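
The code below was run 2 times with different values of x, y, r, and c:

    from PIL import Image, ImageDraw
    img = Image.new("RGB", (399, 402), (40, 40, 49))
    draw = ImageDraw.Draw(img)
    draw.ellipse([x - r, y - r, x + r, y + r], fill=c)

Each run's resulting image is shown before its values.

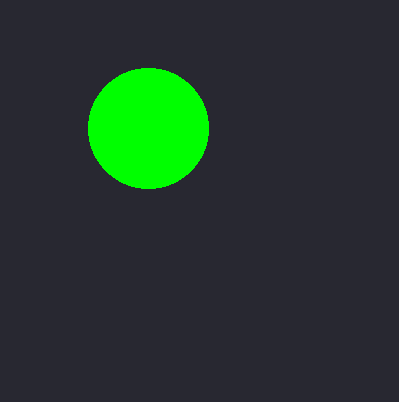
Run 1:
x = 148, y = 128, r = 60, c = 'lime'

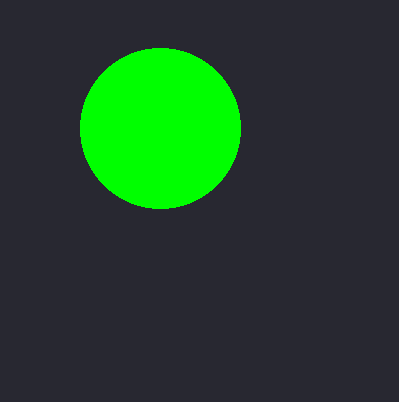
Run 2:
x = 160; y = 128; r = 80; c = 'lime'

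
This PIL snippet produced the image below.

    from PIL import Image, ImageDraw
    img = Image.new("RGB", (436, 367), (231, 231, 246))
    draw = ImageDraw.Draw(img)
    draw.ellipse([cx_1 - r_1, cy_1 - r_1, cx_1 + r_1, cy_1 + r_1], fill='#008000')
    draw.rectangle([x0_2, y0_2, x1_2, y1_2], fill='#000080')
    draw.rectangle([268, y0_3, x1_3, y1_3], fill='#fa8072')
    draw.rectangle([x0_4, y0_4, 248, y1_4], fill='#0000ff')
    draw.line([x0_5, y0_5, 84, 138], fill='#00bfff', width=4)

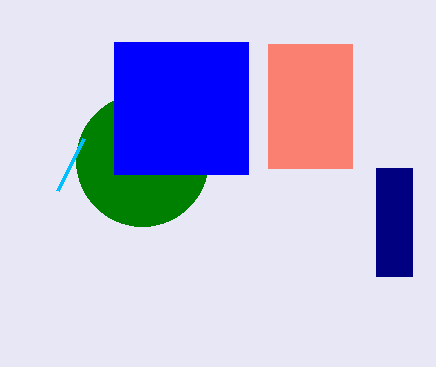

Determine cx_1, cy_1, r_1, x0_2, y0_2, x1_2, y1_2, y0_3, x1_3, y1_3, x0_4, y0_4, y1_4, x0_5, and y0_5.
cx_1 = 142; cy_1 = 160; r_1 = 66; x0_2 = 376; y0_2 = 168; x1_2 = 412; y1_2 = 276; y0_3 = 44; x1_3 = 352; y1_3 = 168; x0_4 = 114; y0_4 = 42; y1_4 = 174; x0_5 = 58; y0_5 = 190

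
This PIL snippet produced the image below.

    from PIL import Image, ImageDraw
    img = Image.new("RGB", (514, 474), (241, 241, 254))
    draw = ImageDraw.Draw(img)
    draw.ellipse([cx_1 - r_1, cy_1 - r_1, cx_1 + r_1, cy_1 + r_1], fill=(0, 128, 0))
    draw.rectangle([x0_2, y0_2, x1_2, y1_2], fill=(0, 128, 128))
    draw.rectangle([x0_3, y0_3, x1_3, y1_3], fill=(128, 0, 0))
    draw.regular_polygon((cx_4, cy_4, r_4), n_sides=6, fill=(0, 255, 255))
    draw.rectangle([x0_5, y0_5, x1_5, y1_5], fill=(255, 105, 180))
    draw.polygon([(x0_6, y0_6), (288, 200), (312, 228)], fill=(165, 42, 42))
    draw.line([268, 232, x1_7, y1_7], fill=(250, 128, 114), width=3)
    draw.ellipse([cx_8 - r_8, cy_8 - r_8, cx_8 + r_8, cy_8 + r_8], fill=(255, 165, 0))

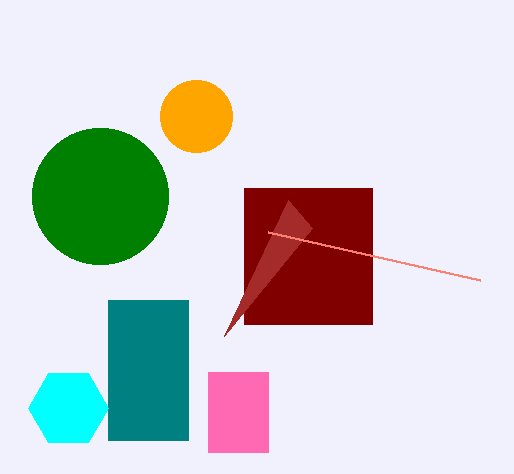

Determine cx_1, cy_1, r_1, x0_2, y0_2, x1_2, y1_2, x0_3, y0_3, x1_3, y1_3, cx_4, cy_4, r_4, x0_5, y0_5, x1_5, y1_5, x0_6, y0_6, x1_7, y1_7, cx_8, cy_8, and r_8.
cx_1 = 100
cy_1 = 196
r_1 = 68
x0_2 = 108
y0_2 = 300
x1_2 = 188
y1_2 = 440
x0_3 = 244
y0_3 = 188
x1_3 = 372
y1_3 = 324
cx_4 = 68
cy_4 = 408
r_4 = 40
x0_5 = 208
y0_5 = 372
x1_5 = 268
y1_5 = 452
x0_6 = 224
y0_6 = 336
x1_7 = 480
y1_7 = 280
cx_8 = 196
cy_8 = 116
r_8 = 36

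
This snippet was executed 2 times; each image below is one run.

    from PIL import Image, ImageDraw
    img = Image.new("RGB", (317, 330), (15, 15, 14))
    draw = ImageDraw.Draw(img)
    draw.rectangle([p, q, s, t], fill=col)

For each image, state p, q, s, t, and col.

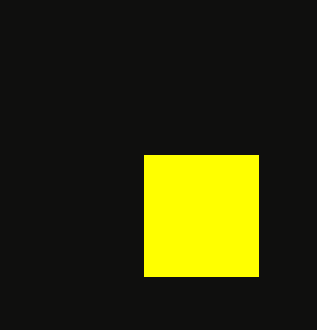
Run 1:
p = 144
q = 155
s = 258
t = 276
col = 'yellow'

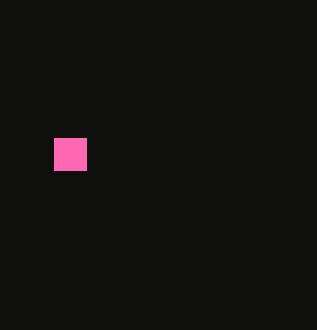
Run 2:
p = 54
q = 138
s = 86
t = 170
col = 'hotpink'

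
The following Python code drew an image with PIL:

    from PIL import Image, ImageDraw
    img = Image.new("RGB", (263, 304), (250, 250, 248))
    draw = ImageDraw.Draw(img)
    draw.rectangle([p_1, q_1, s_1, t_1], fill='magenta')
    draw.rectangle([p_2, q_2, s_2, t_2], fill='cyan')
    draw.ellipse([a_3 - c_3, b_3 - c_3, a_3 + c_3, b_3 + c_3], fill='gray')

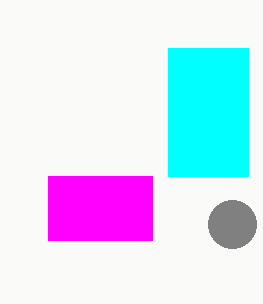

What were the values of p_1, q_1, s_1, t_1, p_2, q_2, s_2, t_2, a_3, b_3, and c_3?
p_1 = 48
q_1 = 176
s_1 = 152
t_1 = 240
p_2 = 168
q_2 = 48
s_2 = 248
t_2 = 176
a_3 = 232
b_3 = 224
c_3 = 24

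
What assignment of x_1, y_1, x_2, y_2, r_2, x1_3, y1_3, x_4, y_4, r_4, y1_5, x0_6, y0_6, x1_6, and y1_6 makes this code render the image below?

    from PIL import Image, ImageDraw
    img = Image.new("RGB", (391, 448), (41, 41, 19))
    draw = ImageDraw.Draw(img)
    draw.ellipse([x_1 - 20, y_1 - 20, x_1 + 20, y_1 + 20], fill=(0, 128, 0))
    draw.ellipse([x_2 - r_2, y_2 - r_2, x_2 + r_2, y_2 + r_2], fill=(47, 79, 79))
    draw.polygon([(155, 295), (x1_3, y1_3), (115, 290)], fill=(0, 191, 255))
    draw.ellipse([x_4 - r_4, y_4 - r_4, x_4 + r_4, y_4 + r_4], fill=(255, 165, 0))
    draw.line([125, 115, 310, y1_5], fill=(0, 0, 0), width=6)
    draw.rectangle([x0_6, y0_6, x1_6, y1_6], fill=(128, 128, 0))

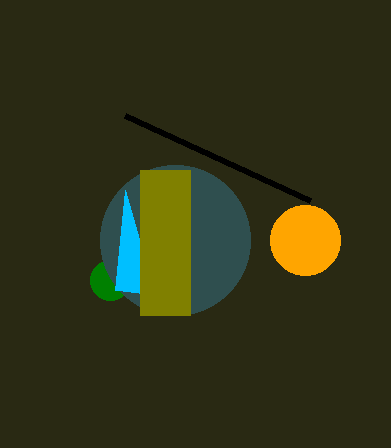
x_1 = 110, y_1 = 280, x_2 = 175, y_2 = 240, r_2 = 75, x1_3 = 125, y1_3 = 190, x_4 = 305, y_4 = 240, r_4 = 35, y1_5 = 200, x0_6 = 140, y0_6 = 170, x1_6 = 190, y1_6 = 315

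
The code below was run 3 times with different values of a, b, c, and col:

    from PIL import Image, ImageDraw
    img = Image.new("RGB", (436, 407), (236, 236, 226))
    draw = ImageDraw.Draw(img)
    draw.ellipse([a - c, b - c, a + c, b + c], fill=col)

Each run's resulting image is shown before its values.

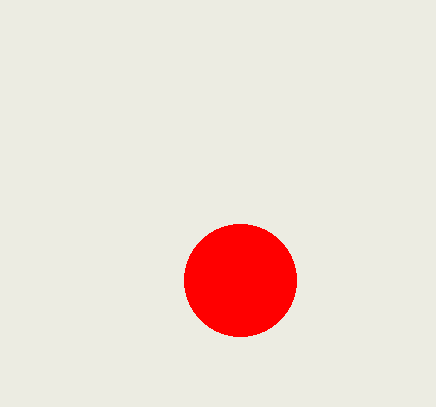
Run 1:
a = 240
b = 280
c = 56
col = 'red'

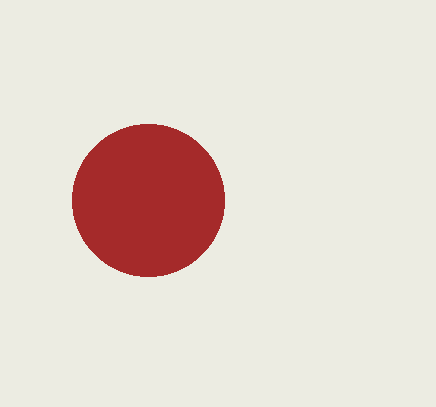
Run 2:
a = 148, b = 200, c = 76, col = 'brown'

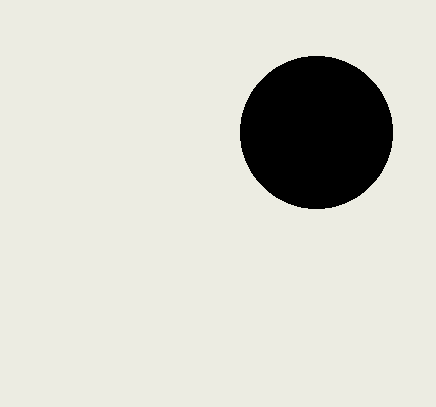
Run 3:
a = 316, b = 132, c = 76, col = 'black'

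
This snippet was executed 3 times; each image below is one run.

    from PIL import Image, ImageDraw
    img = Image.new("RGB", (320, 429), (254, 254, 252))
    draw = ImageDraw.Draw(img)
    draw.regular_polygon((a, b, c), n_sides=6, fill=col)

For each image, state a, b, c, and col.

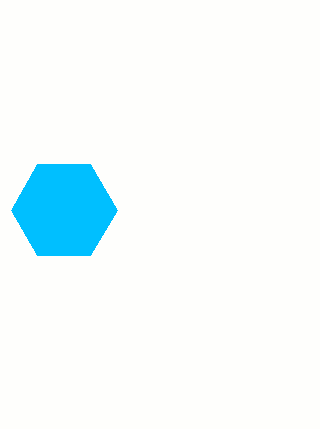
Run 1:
a = 64; b = 210; c = 53; col = 'deepskyblue'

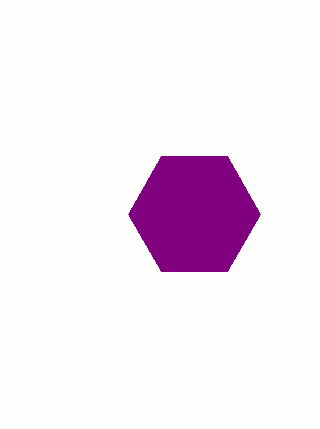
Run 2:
a = 194, b = 214, c = 66, col = 'purple'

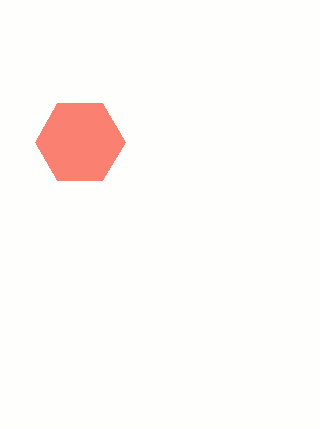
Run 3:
a = 80
b = 142
c = 45
col = 'salmon'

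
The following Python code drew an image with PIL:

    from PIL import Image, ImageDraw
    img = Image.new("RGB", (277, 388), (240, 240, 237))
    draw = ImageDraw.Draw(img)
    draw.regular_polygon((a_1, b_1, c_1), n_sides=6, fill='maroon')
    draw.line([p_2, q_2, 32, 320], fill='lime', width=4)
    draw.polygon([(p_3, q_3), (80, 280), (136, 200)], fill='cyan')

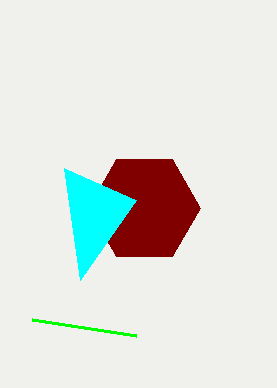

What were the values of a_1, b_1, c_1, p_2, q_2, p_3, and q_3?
a_1 = 144; b_1 = 208; c_1 = 56; p_2 = 136; q_2 = 336; p_3 = 64; q_3 = 168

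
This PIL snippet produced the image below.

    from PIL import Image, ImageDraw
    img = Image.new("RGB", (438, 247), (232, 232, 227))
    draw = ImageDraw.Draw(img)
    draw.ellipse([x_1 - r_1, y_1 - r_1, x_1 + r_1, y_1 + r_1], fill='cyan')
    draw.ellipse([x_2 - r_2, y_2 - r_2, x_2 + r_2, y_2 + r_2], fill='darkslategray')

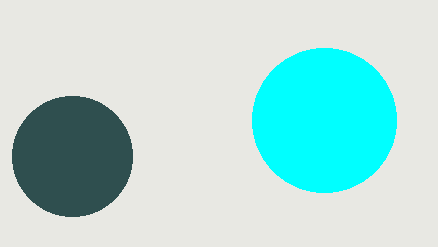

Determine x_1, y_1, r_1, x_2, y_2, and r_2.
x_1 = 324; y_1 = 120; r_1 = 72; x_2 = 72; y_2 = 156; r_2 = 60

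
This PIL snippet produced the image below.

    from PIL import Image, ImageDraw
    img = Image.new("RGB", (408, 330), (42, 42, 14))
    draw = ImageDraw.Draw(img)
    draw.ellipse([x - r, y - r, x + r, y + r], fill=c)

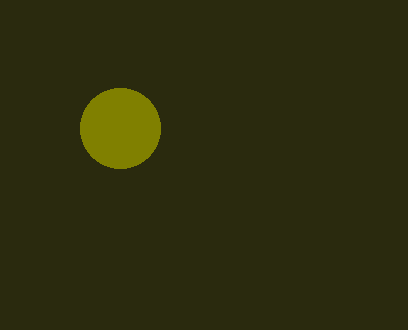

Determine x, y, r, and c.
x = 120; y = 128; r = 40; c = 'olive'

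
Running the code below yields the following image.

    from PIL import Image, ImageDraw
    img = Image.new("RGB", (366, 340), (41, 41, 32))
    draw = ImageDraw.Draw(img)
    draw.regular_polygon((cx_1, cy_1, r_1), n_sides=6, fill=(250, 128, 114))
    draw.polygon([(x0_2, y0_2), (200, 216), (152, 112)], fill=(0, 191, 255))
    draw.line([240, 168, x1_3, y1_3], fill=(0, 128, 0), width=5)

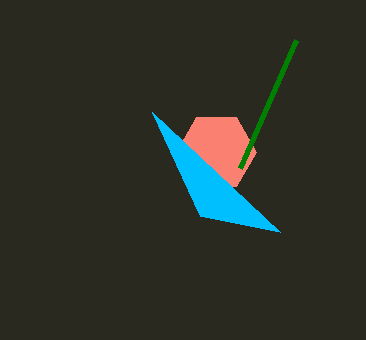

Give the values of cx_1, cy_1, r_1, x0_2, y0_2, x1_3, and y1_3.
cx_1 = 216; cy_1 = 152; r_1 = 40; x0_2 = 280; y0_2 = 232; x1_3 = 296; y1_3 = 40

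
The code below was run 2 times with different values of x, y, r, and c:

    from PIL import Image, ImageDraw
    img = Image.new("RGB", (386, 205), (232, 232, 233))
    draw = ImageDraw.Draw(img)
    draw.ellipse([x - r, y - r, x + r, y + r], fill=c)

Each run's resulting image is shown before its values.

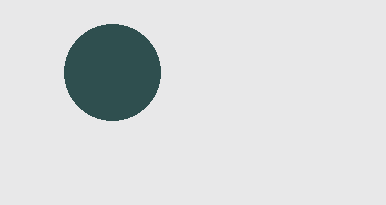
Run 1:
x = 112
y = 72
r = 48
c = 'darkslategray'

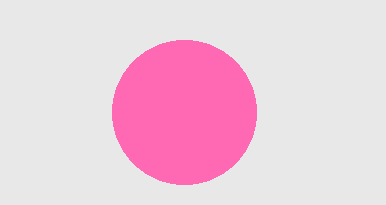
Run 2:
x = 184, y = 112, r = 72, c = 'hotpink'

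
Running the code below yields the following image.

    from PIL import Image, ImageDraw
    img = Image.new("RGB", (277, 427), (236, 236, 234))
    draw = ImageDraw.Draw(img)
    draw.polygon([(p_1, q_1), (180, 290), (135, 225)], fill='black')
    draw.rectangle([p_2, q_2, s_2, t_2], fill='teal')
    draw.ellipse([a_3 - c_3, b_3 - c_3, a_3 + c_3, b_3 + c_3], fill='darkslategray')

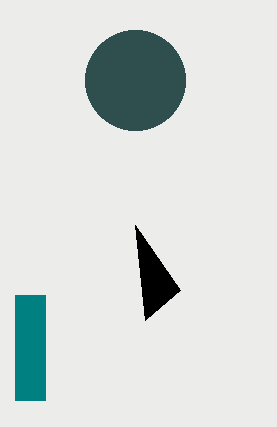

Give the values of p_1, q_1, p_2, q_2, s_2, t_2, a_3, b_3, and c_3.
p_1 = 145; q_1 = 320; p_2 = 15; q_2 = 295; s_2 = 45; t_2 = 400; a_3 = 135; b_3 = 80; c_3 = 50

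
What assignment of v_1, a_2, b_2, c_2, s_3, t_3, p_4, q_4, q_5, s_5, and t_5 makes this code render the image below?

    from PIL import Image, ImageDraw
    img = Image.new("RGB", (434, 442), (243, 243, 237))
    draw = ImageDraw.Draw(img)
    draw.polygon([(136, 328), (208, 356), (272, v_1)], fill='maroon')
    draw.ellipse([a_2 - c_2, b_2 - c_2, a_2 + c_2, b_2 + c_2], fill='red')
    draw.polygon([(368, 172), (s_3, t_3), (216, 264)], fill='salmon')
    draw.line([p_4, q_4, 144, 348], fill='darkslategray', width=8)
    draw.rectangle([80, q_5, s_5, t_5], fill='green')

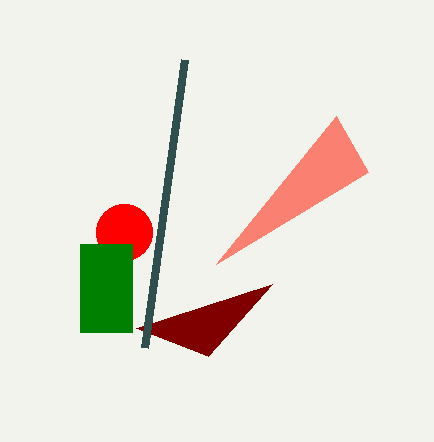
v_1 = 284
a_2 = 124
b_2 = 232
c_2 = 28
s_3 = 336
t_3 = 116
p_4 = 184
q_4 = 60
q_5 = 244
s_5 = 132
t_5 = 332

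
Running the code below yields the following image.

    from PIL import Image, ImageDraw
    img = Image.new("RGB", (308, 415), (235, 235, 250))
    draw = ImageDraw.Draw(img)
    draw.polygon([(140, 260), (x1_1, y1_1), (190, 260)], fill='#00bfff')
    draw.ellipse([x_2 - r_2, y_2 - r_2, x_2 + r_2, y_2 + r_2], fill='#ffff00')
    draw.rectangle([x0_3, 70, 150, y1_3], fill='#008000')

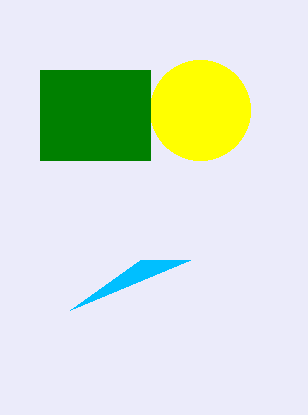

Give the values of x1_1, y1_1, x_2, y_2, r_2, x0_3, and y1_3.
x1_1 = 70
y1_1 = 310
x_2 = 200
y_2 = 110
r_2 = 50
x0_3 = 40
y1_3 = 160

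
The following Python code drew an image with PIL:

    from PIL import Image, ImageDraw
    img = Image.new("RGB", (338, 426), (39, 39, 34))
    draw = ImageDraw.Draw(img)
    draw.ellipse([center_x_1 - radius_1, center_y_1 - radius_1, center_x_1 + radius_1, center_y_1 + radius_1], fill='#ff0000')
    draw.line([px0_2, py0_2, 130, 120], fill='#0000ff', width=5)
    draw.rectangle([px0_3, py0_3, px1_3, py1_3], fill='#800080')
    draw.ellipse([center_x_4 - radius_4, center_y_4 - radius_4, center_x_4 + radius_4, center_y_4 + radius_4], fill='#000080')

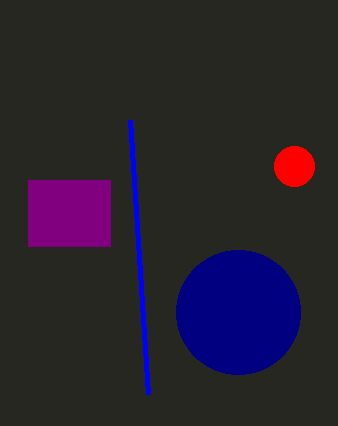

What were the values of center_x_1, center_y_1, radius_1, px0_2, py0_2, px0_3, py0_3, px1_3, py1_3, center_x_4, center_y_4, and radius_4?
center_x_1 = 294; center_y_1 = 166; radius_1 = 20; px0_2 = 148; py0_2 = 394; px0_3 = 28; py0_3 = 180; px1_3 = 110; py1_3 = 246; center_x_4 = 238; center_y_4 = 312; radius_4 = 62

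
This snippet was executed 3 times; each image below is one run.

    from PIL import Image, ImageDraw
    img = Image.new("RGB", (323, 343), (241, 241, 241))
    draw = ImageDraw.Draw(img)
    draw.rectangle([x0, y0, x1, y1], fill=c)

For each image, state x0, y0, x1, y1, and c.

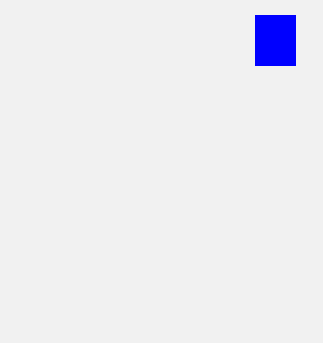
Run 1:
x0 = 255; y0 = 15; x1 = 295; y1 = 65; c = 'blue'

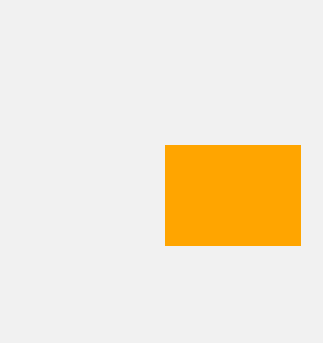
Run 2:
x0 = 165, y0 = 145, x1 = 300, y1 = 245, c = 'orange'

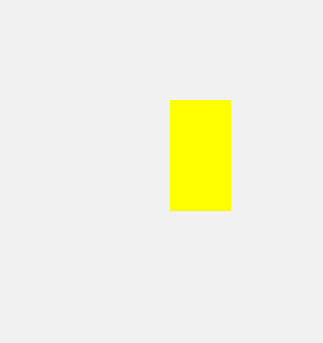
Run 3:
x0 = 170
y0 = 100
x1 = 230
y1 = 210
c = 'yellow'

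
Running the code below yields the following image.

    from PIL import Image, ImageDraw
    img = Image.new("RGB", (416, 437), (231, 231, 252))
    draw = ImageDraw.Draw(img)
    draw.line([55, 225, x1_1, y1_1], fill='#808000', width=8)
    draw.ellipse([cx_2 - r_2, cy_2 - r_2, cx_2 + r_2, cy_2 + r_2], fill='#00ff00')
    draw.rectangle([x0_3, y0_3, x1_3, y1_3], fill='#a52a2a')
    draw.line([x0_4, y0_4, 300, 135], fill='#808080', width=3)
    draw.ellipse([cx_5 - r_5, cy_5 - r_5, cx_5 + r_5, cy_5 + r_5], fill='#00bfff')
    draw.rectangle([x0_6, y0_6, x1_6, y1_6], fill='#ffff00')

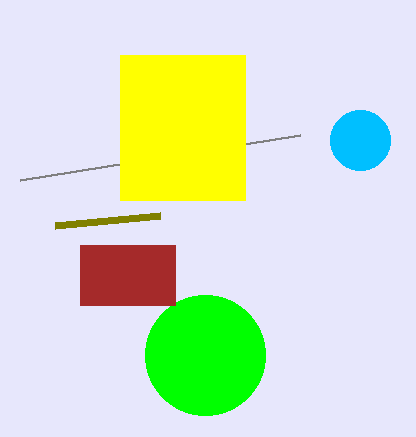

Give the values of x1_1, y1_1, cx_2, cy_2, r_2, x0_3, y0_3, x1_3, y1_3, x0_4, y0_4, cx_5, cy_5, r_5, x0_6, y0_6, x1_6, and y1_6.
x1_1 = 160; y1_1 = 215; cx_2 = 205; cy_2 = 355; r_2 = 60; x0_3 = 80; y0_3 = 245; x1_3 = 175; y1_3 = 305; x0_4 = 20; y0_4 = 180; cx_5 = 360; cy_5 = 140; r_5 = 30; x0_6 = 120; y0_6 = 55; x1_6 = 245; y1_6 = 200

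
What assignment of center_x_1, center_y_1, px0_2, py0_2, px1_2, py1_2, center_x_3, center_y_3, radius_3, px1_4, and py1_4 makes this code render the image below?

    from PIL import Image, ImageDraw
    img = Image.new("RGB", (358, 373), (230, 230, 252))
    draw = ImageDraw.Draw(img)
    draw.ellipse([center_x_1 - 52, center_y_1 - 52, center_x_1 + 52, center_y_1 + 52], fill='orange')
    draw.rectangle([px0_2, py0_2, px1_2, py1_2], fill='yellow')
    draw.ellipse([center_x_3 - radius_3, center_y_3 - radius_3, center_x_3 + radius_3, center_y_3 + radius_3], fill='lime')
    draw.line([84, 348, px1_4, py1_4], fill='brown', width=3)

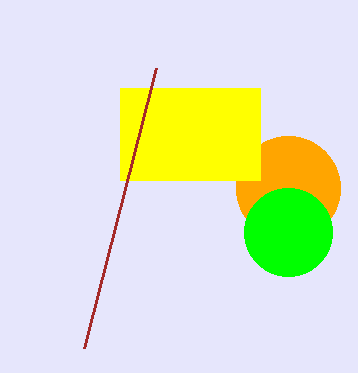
center_x_1 = 288
center_y_1 = 188
px0_2 = 120
py0_2 = 88
px1_2 = 260
py1_2 = 180
center_x_3 = 288
center_y_3 = 232
radius_3 = 44
px1_4 = 156
py1_4 = 68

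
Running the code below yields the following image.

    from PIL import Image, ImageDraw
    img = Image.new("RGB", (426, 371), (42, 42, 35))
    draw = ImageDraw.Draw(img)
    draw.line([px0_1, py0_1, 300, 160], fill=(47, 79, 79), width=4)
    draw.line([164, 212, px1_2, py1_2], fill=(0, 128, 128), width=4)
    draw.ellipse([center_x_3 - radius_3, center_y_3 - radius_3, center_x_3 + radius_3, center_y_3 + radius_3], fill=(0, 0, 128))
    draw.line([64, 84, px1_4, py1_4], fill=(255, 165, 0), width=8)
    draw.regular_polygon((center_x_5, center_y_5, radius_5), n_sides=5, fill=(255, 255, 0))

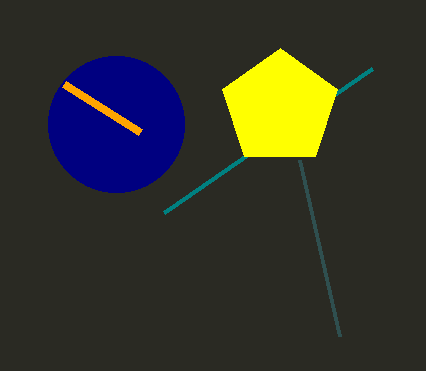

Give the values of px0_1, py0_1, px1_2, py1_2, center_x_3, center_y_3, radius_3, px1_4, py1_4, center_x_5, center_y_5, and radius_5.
px0_1 = 340, py0_1 = 336, px1_2 = 372, py1_2 = 68, center_x_3 = 116, center_y_3 = 124, radius_3 = 68, px1_4 = 140, py1_4 = 132, center_x_5 = 280, center_y_5 = 108, radius_5 = 60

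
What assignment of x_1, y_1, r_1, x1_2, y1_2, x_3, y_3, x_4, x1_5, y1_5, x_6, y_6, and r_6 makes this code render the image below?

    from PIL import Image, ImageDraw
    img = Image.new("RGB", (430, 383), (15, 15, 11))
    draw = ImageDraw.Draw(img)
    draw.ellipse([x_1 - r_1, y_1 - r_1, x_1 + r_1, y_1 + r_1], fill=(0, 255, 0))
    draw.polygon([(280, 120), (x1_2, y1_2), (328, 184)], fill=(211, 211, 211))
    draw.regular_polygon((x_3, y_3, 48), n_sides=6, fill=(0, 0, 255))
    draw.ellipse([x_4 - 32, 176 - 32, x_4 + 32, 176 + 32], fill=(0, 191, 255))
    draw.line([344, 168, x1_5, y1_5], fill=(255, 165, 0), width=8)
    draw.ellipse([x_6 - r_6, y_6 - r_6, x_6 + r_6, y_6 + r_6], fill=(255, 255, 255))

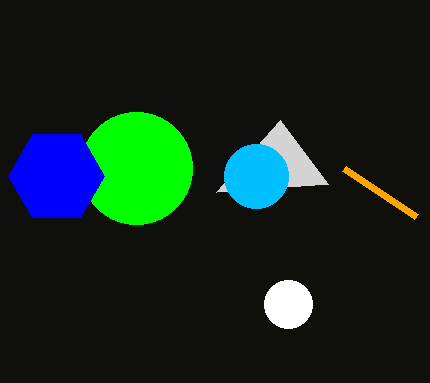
x_1 = 136
y_1 = 168
r_1 = 56
x1_2 = 216
y1_2 = 192
x_3 = 56
y_3 = 176
x_4 = 256
x1_5 = 416
y1_5 = 216
x_6 = 288
y_6 = 304
r_6 = 24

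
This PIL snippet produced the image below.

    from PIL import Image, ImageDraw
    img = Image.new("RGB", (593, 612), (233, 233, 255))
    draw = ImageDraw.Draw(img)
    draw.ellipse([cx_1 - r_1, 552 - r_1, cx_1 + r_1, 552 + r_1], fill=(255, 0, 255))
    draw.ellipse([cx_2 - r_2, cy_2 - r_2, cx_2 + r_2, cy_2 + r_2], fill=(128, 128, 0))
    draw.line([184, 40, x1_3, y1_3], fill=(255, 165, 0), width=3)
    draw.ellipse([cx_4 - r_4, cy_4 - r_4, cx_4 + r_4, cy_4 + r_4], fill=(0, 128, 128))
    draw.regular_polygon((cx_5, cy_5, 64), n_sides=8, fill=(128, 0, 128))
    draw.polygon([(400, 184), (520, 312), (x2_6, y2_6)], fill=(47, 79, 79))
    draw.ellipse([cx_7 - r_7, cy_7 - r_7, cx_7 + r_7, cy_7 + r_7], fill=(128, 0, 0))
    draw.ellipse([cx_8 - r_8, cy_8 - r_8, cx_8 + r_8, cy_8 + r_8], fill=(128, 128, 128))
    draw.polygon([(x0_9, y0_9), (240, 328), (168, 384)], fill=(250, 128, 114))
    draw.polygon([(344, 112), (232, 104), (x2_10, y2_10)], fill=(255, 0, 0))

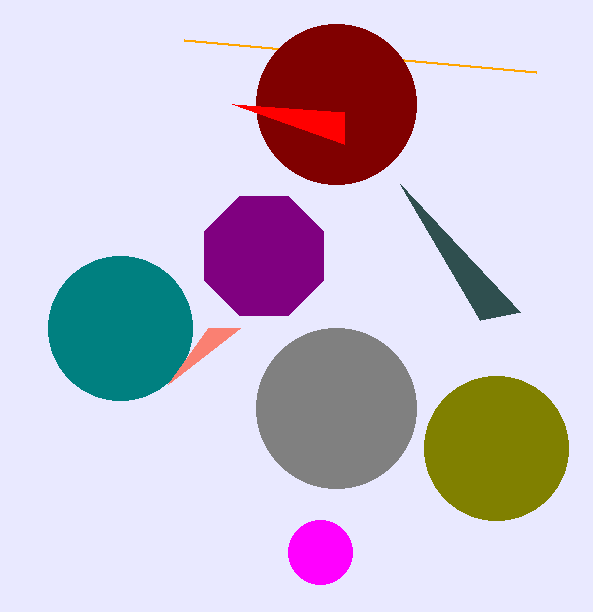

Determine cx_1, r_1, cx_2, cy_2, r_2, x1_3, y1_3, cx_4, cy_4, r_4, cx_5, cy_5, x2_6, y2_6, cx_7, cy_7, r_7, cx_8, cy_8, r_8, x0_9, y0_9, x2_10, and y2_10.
cx_1 = 320
r_1 = 32
cx_2 = 496
cy_2 = 448
r_2 = 72
x1_3 = 536
y1_3 = 72
cx_4 = 120
cy_4 = 328
r_4 = 72
cx_5 = 264
cy_5 = 256
x2_6 = 480
y2_6 = 320
cx_7 = 336
cy_7 = 104
r_7 = 80
cx_8 = 336
cy_8 = 408
r_8 = 80
x0_9 = 208
y0_9 = 328
x2_10 = 344
y2_10 = 144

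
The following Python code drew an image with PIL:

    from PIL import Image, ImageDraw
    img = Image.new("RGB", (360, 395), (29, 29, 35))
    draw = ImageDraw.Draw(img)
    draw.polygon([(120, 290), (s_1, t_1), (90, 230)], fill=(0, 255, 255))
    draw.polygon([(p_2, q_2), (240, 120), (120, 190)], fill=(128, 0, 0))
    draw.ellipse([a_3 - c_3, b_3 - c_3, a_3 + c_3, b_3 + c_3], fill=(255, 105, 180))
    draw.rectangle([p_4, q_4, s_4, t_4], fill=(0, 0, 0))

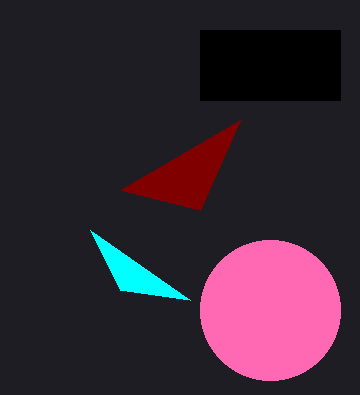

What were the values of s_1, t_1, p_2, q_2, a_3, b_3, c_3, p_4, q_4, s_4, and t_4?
s_1 = 190, t_1 = 300, p_2 = 200, q_2 = 210, a_3 = 270, b_3 = 310, c_3 = 70, p_4 = 200, q_4 = 30, s_4 = 340, t_4 = 100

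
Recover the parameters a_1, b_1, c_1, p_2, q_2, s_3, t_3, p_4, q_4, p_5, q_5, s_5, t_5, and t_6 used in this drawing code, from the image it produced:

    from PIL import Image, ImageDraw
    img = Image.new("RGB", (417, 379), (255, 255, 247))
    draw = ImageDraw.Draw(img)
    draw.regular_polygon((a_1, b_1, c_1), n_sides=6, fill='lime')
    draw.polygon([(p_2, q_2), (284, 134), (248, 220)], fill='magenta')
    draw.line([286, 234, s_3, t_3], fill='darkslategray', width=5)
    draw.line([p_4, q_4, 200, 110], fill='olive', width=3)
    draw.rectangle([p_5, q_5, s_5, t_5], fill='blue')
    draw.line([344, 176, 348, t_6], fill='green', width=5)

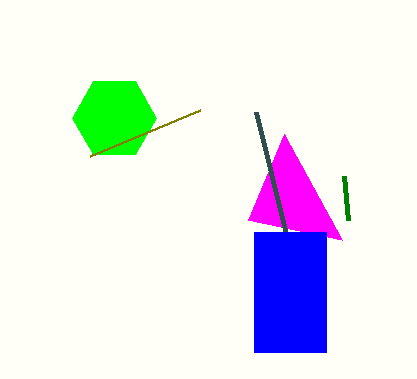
a_1 = 114; b_1 = 118; c_1 = 42; p_2 = 342; q_2 = 240; s_3 = 256; t_3 = 112; p_4 = 90; q_4 = 156; p_5 = 254; q_5 = 232; s_5 = 326; t_5 = 352; t_6 = 220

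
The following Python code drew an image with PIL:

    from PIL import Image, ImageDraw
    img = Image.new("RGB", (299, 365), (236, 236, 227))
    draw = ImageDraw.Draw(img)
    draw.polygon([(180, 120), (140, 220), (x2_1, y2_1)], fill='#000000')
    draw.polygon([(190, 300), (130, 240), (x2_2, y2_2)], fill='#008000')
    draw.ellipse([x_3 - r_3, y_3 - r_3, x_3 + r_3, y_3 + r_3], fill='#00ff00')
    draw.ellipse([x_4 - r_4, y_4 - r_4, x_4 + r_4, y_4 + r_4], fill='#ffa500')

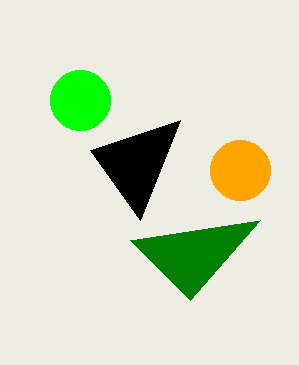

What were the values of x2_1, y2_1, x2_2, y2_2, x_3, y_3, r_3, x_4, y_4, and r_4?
x2_1 = 90; y2_1 = 150; x2_2 = 260; y2_2 = 220; x_3 = 80; y_3 = 100; r_3 = 30; x_4 = 240; y_4 = 170; r_4 = 30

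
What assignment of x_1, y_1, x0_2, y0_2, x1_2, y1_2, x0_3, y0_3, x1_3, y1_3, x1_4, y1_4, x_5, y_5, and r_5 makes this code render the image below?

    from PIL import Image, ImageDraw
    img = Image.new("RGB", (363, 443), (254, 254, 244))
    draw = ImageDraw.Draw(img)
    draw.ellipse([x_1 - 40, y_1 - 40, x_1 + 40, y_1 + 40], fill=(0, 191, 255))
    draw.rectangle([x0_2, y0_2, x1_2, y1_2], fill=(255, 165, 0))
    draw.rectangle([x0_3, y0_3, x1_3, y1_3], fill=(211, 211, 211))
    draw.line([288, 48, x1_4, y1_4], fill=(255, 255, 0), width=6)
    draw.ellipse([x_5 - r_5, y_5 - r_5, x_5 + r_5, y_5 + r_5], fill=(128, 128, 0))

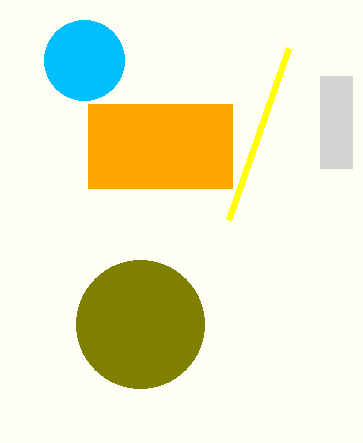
x_1 = 84; y_1 = 60; x0_2 = 88; y0_2 = 104; x1_2 = 232; y1_2 = 188; x0_3 = 320; y0_3 = 76; x1_3 = 352; y1_3 = 168; x1_4 = 228; y1_4 = 220; x_5 = 140; y_5 = 324; r_5 = 64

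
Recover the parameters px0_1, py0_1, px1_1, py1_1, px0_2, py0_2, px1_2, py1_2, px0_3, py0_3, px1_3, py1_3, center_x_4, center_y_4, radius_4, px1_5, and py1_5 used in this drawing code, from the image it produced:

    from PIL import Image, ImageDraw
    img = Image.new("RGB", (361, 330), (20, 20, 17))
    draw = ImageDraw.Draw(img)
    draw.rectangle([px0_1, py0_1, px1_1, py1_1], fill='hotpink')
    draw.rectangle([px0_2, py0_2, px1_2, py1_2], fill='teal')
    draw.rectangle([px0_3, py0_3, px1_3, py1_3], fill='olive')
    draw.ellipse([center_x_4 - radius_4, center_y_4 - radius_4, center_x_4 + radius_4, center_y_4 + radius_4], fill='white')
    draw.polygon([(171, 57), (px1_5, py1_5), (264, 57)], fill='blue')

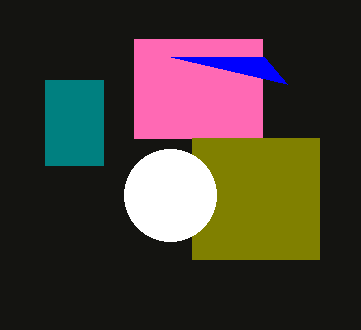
px0_1 = 134; py0_1 = 39; px1_1 = 262; py1_1 = 138; px0_2 = 45; py0_2 = 80; px1_2 = 103; py1_2 = 165; px0_3 = 192; py0_3 = 138; px1_3 = 319; py1_3 = 259; center_x_4 = 170; center_y_4 = 195; radius_4 = 46; px1_5 = 287; py1_5 = 84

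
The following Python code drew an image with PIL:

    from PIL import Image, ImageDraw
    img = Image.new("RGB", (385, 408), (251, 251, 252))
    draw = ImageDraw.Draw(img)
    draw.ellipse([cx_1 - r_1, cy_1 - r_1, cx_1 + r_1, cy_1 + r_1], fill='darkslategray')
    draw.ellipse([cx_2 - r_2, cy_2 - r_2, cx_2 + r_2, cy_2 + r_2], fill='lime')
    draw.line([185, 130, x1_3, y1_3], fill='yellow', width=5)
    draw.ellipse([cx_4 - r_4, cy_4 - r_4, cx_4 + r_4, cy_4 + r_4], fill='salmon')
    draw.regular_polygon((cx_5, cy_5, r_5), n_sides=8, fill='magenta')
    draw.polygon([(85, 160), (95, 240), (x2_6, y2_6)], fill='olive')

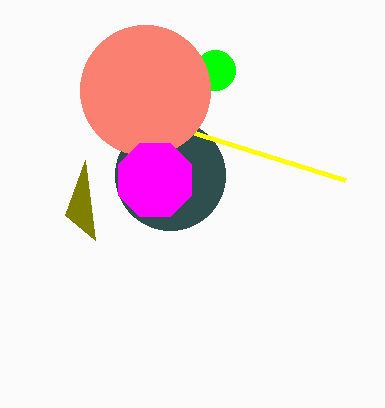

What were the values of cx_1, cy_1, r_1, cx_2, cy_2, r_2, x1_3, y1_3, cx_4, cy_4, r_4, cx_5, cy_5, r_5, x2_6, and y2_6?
cx_1 = 170
cy_1 = 175
r_1 = 55
cx_2 = 215
cy_2 = 70
r_2 = 20
x1_3 = 345
y1_3 = 180
cx_4 = 145
cy_4 = 90
r_4 = 65
cx_5 = 155
cy_5 = 180
r_5 = 40
x2_6 = 65
y2_6 = 215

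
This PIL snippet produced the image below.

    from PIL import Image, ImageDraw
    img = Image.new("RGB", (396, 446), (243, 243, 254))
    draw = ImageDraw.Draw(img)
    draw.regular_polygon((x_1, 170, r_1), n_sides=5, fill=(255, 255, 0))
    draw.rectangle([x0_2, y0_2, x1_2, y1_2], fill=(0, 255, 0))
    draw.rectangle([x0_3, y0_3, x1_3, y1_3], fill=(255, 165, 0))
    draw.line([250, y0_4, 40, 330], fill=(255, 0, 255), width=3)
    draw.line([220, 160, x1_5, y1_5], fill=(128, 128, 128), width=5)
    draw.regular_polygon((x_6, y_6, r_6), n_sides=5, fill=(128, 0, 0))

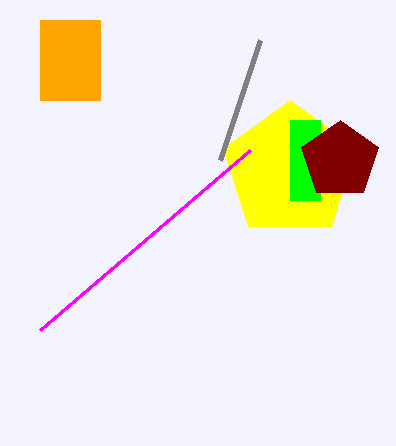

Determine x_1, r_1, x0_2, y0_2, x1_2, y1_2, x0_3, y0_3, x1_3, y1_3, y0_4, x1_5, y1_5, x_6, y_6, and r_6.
x_1 = 290; r_1 = 70; x0_2 = 290; y0_2 = 120; x1_2 = 320; y1_2 = 200; x0_3 = 40; y0_3 = 20; x1_3 = 100; y1_3 = 100; y0_4 = 150; x1_5 = 260; y1_5 = 40; x_6 = 340; y_6 = 160; r_6 = 40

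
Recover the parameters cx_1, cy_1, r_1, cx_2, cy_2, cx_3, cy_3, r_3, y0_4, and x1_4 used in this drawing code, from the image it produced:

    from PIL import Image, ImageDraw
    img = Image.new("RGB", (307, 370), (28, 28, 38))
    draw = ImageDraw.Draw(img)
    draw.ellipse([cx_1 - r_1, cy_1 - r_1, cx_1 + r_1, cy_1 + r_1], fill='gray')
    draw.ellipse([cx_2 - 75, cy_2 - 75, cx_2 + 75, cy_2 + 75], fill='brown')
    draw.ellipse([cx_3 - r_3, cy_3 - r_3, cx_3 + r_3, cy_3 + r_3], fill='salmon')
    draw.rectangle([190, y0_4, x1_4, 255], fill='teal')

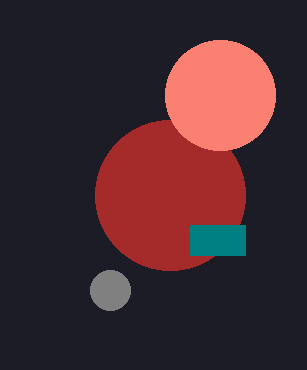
cx_1 = 110
cy_1 = 290
r_1 = 20
cx_2 = 170
cy_2 = 195
cx_3 = 220
cy_3 = 95
r_3 = 55
y0_4 = 225
x1_4 = 245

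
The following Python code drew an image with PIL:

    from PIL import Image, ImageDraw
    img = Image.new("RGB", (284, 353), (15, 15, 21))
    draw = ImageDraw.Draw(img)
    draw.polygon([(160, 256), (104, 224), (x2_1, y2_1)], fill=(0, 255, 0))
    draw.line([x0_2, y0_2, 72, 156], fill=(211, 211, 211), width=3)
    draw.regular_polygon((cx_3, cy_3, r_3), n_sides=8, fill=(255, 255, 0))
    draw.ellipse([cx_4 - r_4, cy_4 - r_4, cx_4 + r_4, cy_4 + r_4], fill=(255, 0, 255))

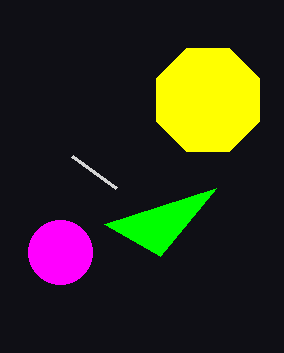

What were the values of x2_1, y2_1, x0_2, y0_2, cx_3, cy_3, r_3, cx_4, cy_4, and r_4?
x2_1 = 216
y2_1 = 188
x0_2 = 116
y0_2 = 188
cx_3 = 208
cy_3 = 100
r_3 = 56
cx_4 = 60
cy_4 = 252
r_4 = 32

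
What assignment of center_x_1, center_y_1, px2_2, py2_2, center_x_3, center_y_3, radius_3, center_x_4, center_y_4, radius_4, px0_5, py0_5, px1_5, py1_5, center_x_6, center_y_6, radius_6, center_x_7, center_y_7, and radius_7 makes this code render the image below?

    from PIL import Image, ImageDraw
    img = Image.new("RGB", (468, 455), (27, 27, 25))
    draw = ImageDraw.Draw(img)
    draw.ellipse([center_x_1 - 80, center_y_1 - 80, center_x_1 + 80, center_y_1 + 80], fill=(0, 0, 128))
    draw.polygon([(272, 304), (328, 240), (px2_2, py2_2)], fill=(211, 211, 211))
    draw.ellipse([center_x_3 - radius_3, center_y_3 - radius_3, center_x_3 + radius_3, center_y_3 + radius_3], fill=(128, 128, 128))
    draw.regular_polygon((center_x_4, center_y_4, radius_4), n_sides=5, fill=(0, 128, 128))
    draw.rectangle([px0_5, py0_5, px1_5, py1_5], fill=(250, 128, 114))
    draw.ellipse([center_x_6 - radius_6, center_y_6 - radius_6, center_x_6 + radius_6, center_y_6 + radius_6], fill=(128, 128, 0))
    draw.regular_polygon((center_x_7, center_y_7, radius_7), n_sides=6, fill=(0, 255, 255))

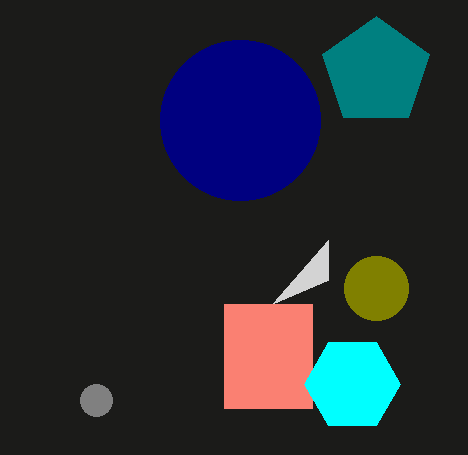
center_x_1 = 240, center_y_1 = 120, px2_2 = 328, py2_2 = 280, center_x_3 = 96, center_y_3 = 400, radius_3 = 16, center_x_4 = 376, center_y_4 = 72, radius_4 = 56, px0_5 = 224, py0_5 = 304, px1_5 = 312, py1_5 = 408, center_x_6 = 376, center_y_6 = 288, radius_6 = 32, center_x_7 = 352, center_y_7 = 384, radius_7 = 48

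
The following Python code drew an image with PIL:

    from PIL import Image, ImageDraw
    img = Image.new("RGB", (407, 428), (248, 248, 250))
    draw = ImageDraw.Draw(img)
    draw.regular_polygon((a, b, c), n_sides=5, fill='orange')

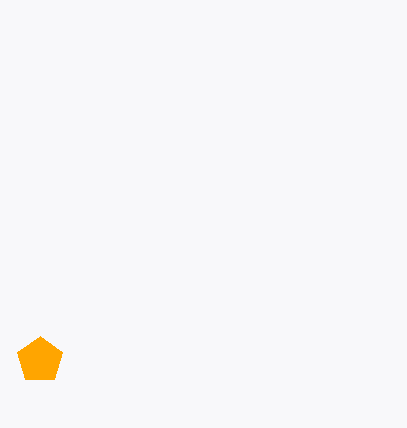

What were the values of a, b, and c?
a = 40
b = 360
c = 24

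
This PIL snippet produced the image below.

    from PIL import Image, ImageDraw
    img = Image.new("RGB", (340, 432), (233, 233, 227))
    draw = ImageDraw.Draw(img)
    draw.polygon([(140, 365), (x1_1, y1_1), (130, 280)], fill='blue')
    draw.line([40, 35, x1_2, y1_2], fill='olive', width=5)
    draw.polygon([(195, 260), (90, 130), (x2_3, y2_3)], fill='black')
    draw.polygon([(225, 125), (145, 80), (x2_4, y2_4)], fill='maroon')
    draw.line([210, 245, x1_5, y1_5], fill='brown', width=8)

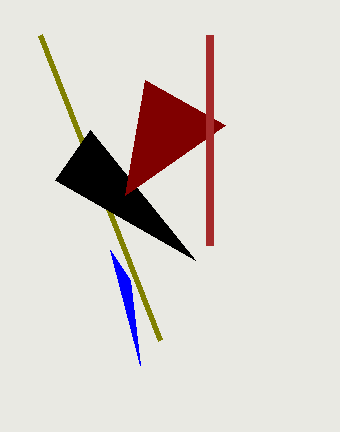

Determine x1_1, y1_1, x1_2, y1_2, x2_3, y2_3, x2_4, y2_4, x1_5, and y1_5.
x1_1 = 110; y1_1 = 250; x1_2 = 160; y1_2 = 340; x2_3 = 55; y2_3 = 180; x2_4 = 125; y2_4 = 195; x1_5 = 210; y1_5 = 35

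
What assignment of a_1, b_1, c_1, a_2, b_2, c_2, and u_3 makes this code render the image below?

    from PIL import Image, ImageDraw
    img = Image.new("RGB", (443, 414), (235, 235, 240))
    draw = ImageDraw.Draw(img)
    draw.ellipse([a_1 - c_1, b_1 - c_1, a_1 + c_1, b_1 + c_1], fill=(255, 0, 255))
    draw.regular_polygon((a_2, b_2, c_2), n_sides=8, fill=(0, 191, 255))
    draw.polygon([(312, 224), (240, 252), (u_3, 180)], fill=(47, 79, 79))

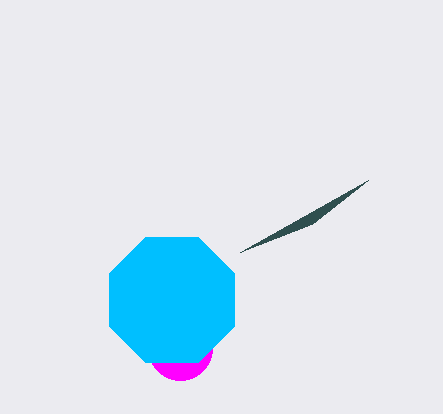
a_1 = 180; b_1 = 348; c_1 = 32; a_2 = 172; b_2 = 300; c_2 = 68; u_3 = 368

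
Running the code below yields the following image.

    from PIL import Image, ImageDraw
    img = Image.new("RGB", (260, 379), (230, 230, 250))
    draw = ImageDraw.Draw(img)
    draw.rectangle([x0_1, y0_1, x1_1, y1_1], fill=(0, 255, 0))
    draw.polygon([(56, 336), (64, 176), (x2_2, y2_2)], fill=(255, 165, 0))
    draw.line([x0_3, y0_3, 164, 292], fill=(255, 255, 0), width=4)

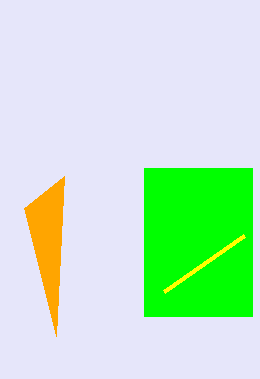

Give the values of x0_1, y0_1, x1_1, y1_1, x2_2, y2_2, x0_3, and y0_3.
x0_1 = 144; y0_1 = 168; x1_1 = 252; y1_1 = 316; x2_2 = 24; y2_2 = 208; x0_3 = 244; y0_3 = 236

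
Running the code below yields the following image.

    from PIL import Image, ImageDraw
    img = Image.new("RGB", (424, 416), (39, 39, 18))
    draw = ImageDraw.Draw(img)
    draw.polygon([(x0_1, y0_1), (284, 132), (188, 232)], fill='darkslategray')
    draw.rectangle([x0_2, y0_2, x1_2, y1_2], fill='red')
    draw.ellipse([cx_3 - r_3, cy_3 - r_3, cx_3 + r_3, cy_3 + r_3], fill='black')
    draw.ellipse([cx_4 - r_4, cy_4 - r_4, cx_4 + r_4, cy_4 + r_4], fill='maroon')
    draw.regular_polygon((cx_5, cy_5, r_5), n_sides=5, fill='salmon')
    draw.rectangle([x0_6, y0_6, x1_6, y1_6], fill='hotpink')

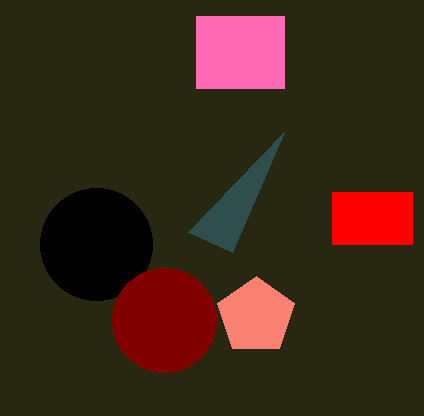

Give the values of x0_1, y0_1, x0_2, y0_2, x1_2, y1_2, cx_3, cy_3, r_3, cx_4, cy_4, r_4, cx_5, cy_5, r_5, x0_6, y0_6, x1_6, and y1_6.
x0_1 = 232, y0_1 = 252, x0_2 = 332, y0_2 = 192, x1_2 = 412, y1_2 = 244, cx_3 = 96, cy_3 = 244, r_3 = 56, cx_4 = 164, cy_4 = 320, r_4 = 52, cx_5 = 256, cy_5 = 316, r_5 = 40, x0_6 = 196, y0_6 = 16, x1_6 = 284, y1_6 = 88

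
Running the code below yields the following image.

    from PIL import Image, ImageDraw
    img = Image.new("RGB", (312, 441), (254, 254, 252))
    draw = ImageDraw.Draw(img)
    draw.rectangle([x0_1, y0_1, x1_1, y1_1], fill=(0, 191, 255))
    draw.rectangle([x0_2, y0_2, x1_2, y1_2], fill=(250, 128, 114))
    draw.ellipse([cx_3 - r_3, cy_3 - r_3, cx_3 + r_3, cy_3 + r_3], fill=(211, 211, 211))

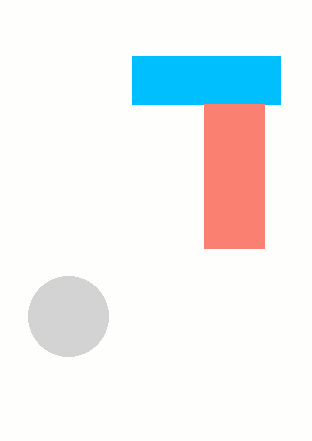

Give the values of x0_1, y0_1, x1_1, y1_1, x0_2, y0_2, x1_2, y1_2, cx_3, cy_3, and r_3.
x0_1 = 132, y0_1 = 56, x1_1 = 280, y1_1 = 104, x0_2 = 204, y0_2 = 104, x1_2 = 264, y1_2 = 248, cx_3 = 68, cy_3 = 316, r_3 = 40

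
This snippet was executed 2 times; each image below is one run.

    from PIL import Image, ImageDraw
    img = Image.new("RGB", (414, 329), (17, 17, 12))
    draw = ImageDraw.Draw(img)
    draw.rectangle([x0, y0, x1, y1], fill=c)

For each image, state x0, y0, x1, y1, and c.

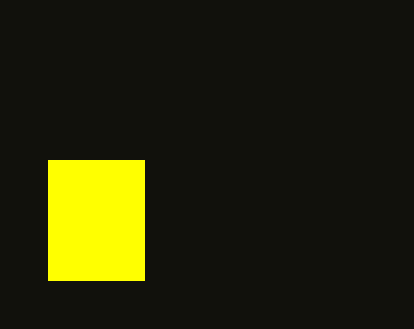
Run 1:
x0 = 48; y0 = 160; x1 = 144; y1 = 280; c = 'yellow'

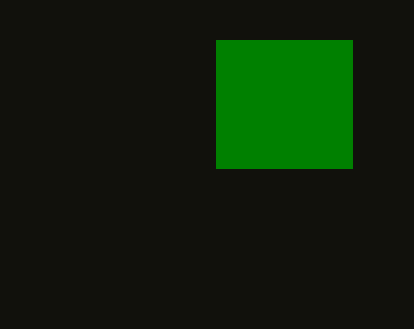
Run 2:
x0 = 216; y0 = 40; x1 = 352; y1 = 168; c = 'green'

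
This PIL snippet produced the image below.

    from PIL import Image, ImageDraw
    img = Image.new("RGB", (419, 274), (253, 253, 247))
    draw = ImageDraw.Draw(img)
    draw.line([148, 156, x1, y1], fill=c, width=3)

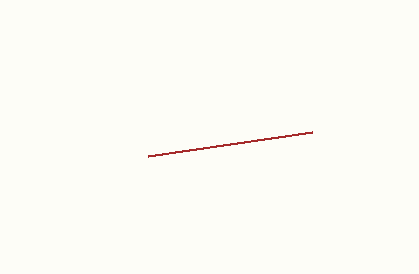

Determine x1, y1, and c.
x1 = 312, y1 = 132, c = 'brown'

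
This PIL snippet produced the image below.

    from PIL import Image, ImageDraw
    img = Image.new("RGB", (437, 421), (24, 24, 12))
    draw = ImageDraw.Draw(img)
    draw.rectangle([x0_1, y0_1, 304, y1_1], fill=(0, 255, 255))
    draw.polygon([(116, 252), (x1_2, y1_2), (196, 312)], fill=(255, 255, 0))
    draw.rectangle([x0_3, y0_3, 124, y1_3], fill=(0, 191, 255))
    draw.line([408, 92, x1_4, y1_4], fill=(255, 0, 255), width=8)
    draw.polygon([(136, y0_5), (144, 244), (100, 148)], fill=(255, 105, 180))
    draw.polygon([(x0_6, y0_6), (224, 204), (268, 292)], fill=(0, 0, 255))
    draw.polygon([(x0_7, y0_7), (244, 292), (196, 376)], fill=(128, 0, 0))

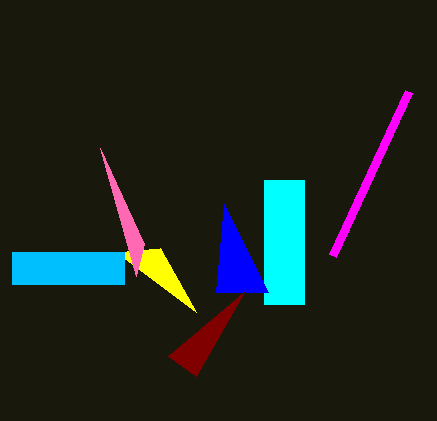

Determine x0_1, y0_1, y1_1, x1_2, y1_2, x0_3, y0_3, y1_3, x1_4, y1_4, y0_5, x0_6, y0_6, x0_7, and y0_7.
x0_1 = 264
y0_1 = 180
y1_1 = 304
x1_2 = 160
y1_2 = 248
x0_3 = 12
y0_3 = 252
y1_3 = 284
x1_4 = 332
y1_4 = 256
y0_5 = 276
x0_6 = 216
y0_6 = 292
x0_7 = 168
y0_7 = 356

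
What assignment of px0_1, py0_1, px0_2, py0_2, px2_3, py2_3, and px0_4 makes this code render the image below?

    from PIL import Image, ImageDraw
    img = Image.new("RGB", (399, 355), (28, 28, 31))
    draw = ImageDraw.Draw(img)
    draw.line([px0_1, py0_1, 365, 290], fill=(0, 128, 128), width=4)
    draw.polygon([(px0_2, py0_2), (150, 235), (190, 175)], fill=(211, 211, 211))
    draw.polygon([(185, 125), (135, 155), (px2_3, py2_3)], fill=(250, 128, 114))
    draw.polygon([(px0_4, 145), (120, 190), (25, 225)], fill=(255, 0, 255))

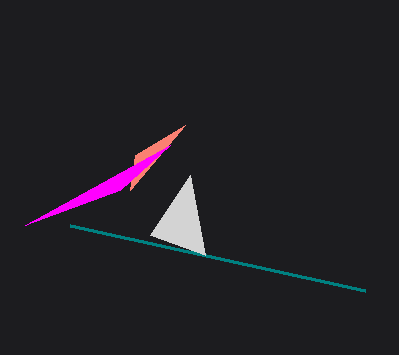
px0_1 = 70, py0_1 = 225, px0_2 = 205, py0_2 = 255, px2_3 = 130, py2_3 = 190, px0_4 = 170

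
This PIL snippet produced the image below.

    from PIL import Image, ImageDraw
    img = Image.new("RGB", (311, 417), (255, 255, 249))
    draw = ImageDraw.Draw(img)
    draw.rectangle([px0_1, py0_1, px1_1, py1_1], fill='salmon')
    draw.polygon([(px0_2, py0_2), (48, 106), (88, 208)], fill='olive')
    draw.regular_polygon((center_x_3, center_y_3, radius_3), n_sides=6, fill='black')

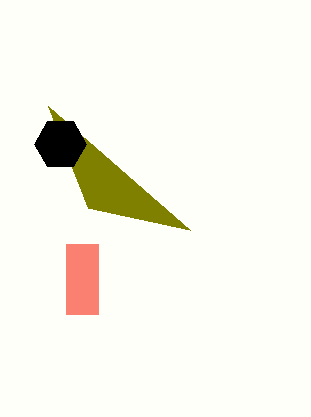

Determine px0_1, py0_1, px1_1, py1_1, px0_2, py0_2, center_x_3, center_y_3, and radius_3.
px0_1 = 66
py0_1 = 244
px1_1 = 98
py1_1 = 314
px0_2 = 190
py0_2 = 230
center_x_3 = 60
center_y_3 = 144
radius_3 = 26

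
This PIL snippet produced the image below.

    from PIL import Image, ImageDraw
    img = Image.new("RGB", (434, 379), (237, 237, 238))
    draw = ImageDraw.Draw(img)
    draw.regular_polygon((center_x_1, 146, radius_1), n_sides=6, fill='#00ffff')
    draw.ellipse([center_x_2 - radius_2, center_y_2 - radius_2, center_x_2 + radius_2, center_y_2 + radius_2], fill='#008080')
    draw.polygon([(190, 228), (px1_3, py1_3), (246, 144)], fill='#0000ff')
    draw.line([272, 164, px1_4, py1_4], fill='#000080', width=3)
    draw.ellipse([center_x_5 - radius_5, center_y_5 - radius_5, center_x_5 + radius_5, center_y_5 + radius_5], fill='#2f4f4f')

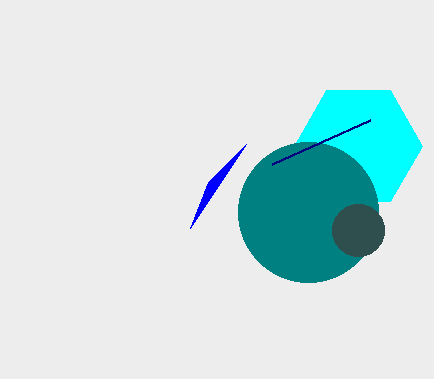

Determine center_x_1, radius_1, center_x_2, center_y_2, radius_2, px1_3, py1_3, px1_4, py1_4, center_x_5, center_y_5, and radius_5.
center_x_1 = 358, radius_1 = 64, center_x_2 = 308, center_y_2 = 212, radius_2 = 70, px1_3 = 208, py1_3 = 182, px1_4 = 370, py1_4 = 120, center_x_5 = 358, center_y_5 = 230, radius_5 = 26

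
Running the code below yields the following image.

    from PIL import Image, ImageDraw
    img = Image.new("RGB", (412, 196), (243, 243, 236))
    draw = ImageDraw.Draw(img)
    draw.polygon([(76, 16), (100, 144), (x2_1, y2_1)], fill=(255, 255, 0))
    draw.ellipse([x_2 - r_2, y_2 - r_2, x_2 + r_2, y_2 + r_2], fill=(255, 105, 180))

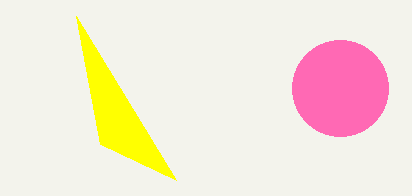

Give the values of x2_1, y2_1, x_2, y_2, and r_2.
x2_1 = 176
y2_1 = 180
x_2 = 340
y_2 = 88
r_2 = 48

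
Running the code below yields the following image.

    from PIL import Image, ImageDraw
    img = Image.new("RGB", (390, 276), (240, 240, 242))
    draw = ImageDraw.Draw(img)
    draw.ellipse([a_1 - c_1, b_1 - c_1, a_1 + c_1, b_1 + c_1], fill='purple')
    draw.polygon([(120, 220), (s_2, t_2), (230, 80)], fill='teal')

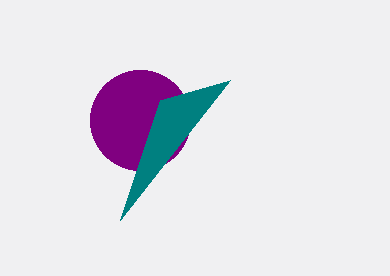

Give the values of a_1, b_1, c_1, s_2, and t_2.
a_1 = 140
b_1 = 120
c_1 = 50
s_2 = 160
t_2 = 100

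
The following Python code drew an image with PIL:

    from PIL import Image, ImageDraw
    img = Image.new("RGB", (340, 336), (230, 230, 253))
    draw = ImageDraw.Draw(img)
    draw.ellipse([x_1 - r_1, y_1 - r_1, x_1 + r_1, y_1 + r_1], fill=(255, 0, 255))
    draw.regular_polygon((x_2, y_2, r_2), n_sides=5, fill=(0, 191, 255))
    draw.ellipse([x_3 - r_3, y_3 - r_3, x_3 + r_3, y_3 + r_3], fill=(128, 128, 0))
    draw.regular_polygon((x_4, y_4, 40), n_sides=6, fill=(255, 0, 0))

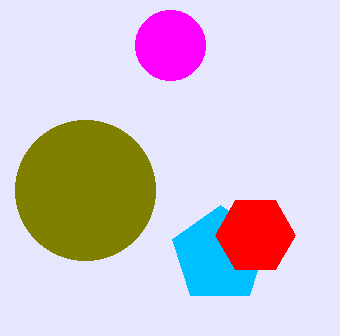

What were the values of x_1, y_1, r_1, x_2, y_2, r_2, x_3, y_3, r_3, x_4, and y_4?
x_1 = 170
y_1 = 45
r_1 = 35
x_2 = 220
y_2 = 255
r_2 = 50
x_3 = 85
y_3 = 190
r_3 = 70
x_4 = 255
y_4 = 235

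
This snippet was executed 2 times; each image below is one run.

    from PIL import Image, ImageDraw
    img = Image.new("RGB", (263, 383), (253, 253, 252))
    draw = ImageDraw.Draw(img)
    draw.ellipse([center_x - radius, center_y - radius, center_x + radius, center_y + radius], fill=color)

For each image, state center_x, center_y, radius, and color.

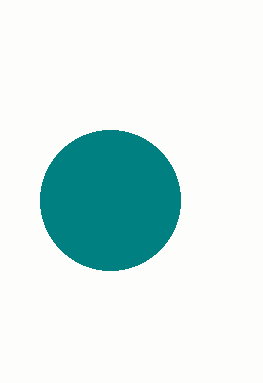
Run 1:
center_x = 110, center_y = 200, radius = 70, color = 'teal'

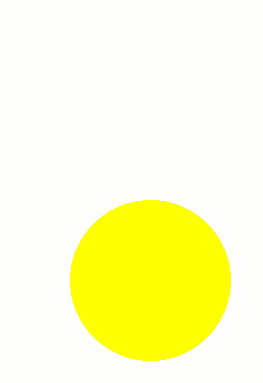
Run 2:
center_x = 150
center_y = 280
radius = 80
color = 'yellow'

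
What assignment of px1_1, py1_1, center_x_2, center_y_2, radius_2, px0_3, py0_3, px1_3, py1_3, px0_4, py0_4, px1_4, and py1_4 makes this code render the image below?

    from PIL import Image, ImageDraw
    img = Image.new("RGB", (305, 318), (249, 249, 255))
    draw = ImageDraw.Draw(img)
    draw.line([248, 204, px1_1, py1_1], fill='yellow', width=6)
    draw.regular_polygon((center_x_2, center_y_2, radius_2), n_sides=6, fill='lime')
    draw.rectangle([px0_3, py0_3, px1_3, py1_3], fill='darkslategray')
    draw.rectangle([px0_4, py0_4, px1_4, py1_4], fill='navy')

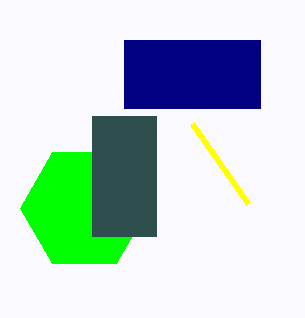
px1_1 = 192; py1_1 = 124; center_x_2 = 84; center_y_2 = 208; radius_2 = 64; px0_3 = 92; py0_3 = 116; px1_3 = 156; py1_3 = 236; px0_4 = 124; py0_4 = 40; px1_4 = 260; py1_4 = 108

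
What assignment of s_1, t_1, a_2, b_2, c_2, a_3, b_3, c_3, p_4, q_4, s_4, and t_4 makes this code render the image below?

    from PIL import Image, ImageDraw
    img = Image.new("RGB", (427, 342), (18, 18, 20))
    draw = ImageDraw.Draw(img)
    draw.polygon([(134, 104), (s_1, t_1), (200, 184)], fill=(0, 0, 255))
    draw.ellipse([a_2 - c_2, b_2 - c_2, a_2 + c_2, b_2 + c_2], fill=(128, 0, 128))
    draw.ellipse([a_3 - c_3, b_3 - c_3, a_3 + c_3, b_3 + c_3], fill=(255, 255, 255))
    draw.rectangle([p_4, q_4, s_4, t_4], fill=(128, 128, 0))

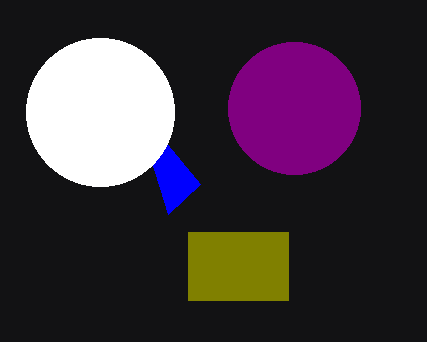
s_1 = 168
t_1 = 214
a_2 = 294
b_2 = 108
c_2 = 66
a_3 = 100
b_3 = 112
c_3 = 74
p_4 = 188
q_4 = 232
s_4 = 288
t_4 = 300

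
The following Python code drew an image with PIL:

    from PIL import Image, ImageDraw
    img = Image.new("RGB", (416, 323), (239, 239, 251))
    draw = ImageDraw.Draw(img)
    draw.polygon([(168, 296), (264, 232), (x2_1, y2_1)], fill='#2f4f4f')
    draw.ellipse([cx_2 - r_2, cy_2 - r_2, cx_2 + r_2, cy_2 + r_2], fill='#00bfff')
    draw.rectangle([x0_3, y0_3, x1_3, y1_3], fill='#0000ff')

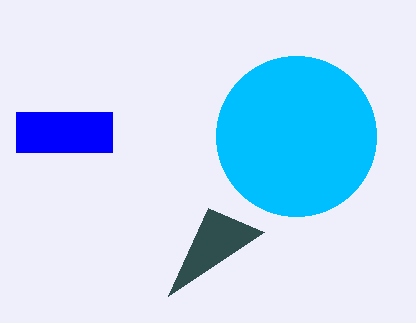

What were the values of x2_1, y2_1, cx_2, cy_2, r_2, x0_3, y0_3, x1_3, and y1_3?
x2_1 = 208; y2_1 = 208; cx_2 = 296; cy_2 = 136; r_2 = 80; x0_3 = 16; y0_3 = 112; x1_3 = 112; y1_3 = 152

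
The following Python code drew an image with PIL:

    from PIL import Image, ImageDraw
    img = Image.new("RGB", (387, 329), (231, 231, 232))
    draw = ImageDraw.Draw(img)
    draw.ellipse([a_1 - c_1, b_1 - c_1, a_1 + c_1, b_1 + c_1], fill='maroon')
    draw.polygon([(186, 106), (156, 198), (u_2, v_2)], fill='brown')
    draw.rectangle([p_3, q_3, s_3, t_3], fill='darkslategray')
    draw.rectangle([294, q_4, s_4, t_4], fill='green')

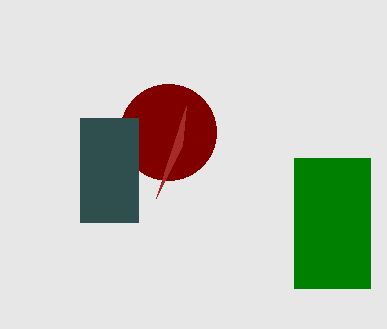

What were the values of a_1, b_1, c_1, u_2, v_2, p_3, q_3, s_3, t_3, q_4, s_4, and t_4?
a_1 = 168; b_1 = 132; c_1 = 48; u_2 = 182; v_2 = 146; p_3 = 80; q_3 = 118; s_3 = 138; t_3 = 222; q_4 = 158; s_4 = 370; t_4 = 288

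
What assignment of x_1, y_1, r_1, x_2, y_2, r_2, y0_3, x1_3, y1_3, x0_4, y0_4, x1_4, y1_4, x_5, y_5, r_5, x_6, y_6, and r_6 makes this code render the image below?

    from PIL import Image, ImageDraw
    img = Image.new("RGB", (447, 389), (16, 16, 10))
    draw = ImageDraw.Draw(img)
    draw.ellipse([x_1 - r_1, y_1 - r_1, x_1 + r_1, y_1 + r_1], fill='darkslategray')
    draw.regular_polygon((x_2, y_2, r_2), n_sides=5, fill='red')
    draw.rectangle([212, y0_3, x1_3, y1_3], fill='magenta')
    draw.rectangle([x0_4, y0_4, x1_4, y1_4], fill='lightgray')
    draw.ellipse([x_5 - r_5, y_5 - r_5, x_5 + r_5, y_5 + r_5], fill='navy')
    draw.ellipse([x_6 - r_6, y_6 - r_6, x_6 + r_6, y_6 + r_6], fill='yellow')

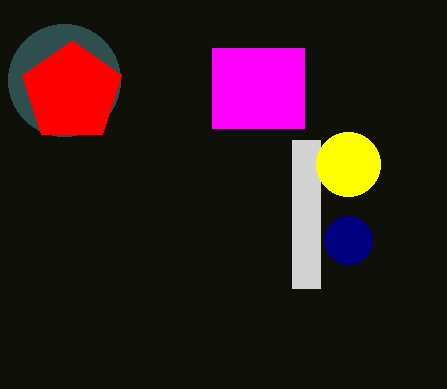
x_1 = 64, y_1 = 80, r_1 = 56, x_2 = 72, y_2 = 92, r_2 = 52, y0_3 = 48, x1_3 = 304, y1_3 = 128, x0_4 = 292, y0_4 = 140, x1_4 = 320, y1_4 = 288, x_5 = 348, y_5 = 240, r_5 = 24, x_6 = 348, y_6 = 164, r_6 = 32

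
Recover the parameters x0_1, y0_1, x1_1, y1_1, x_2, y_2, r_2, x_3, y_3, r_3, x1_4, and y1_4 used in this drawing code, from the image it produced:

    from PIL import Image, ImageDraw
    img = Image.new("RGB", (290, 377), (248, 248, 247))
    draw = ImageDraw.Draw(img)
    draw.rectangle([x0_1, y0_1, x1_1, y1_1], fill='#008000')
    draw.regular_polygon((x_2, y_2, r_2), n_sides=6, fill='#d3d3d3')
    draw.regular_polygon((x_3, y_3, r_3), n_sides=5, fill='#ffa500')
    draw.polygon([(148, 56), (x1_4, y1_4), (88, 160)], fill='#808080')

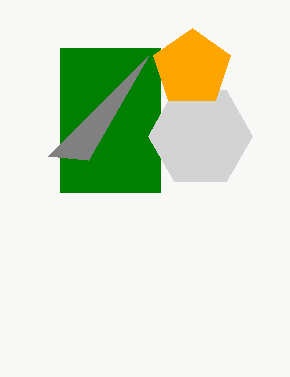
x0_1 = 60, y0_1 = 48, x1_1 = 160, y1_1 = 192, x_2 = 200, y_2 = 136, r_2 = 52, x_3 = 192, y_3 = 68, r_3 = 40, x1_4 = 48, y1_4 = 156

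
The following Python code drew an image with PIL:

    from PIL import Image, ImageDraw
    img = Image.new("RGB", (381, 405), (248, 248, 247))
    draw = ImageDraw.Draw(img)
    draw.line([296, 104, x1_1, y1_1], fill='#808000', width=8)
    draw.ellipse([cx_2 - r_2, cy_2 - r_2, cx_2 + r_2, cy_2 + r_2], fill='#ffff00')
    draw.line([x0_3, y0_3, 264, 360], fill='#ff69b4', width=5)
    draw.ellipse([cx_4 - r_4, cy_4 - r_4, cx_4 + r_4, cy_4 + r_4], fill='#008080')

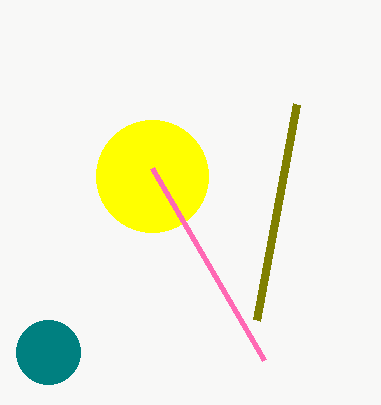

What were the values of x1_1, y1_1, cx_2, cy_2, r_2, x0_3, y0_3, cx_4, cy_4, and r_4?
x1_1 = 256; y1_1 = 320; cx_2 = 152; cy_2 = 176; r_2 = 56; x0_3 = 152; y0_3 = 168; cx_4 = 48; cy_4 = 352; r_4 = 32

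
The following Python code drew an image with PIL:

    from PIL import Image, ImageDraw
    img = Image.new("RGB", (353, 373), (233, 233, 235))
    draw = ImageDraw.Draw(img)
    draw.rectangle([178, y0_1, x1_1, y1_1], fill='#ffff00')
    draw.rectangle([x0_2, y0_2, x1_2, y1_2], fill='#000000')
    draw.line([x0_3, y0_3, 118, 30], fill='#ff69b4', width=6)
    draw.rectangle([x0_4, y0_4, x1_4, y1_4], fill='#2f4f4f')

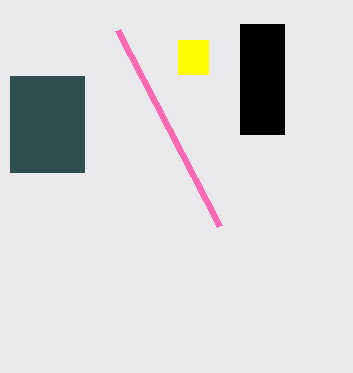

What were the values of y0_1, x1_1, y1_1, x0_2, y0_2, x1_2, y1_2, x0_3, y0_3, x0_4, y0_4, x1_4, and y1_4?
y0_1 = 40, x1_1 = 208, y1_1 = 74, x0_2 = 240, y0_2 = 24, x1_2 = 284, y1_2 = 134, x0_3 = 220, y0_3 = 226, x0_4 = 10, y0_4 = 76, x1_4 = 84, y1_4 = 172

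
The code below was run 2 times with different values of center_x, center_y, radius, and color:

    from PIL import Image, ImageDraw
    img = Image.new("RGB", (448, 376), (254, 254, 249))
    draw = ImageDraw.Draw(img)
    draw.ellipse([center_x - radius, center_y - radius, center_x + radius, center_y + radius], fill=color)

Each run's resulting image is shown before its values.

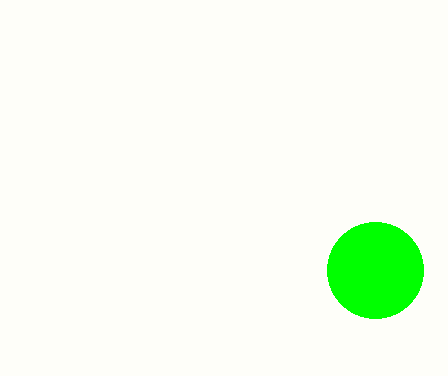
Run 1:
center_x = 375; center_y = 270; radius = 48; color = 'lime'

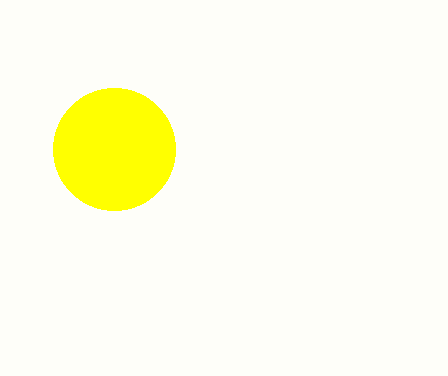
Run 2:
center_x = 114; center_y = 149; radius = 61; color = 'yellow'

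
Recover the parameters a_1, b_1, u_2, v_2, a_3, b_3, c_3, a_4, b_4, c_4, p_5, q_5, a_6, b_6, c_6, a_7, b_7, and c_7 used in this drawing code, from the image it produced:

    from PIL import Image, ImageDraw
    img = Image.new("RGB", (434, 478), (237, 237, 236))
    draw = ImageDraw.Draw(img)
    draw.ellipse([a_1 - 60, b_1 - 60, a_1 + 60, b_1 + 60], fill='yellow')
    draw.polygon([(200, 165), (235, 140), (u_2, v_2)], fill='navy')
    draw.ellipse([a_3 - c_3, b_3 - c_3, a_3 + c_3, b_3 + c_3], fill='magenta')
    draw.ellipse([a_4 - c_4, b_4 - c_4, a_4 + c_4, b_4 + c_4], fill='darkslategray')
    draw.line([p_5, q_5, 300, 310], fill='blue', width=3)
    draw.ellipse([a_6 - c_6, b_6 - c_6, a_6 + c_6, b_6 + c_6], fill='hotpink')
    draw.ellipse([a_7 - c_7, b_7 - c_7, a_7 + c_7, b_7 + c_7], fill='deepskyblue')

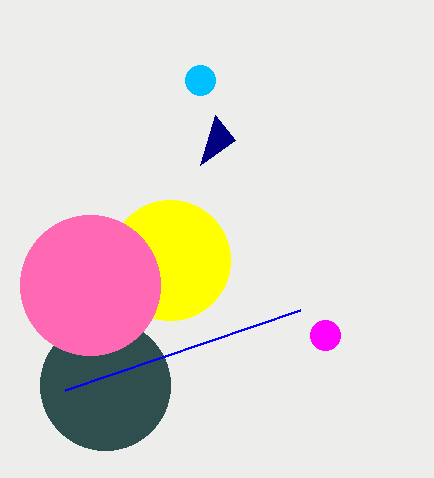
a_1 = 170; b_1 = 260; u_2 = 215; v_2 = 115; a_3 = 325; b_3 = 335; c_3 = 15; a_4 = 105; b_4 = 385; c_4 = 65; p_5 = 65; q_5 = 390; a_6 = 90; b_6 = 285; c_6 = 70; a_7 = 200; b_7 = 80; c_7 = 15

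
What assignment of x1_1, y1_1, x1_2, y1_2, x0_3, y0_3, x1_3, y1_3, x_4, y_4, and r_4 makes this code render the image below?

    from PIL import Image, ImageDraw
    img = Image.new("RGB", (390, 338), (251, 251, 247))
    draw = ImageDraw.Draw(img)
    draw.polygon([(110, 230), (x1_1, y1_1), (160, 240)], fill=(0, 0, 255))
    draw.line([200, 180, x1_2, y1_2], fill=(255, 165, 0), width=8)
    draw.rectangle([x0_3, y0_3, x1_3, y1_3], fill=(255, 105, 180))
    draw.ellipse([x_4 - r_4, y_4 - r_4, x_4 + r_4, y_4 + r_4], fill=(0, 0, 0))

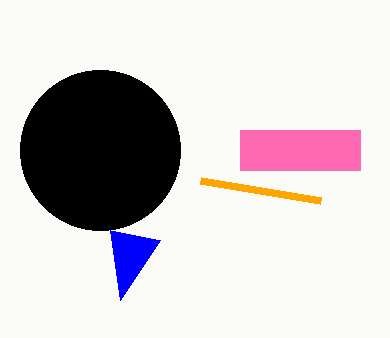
x1_1 = 120, y1_1 = 300, x1_2 = 320, y1_2 = 200, x0_3 = 240, y0_3 = 130, x1_3 = 360, y1_3 = 170, x_4 = 100, y_4 = 150, r_4 = 80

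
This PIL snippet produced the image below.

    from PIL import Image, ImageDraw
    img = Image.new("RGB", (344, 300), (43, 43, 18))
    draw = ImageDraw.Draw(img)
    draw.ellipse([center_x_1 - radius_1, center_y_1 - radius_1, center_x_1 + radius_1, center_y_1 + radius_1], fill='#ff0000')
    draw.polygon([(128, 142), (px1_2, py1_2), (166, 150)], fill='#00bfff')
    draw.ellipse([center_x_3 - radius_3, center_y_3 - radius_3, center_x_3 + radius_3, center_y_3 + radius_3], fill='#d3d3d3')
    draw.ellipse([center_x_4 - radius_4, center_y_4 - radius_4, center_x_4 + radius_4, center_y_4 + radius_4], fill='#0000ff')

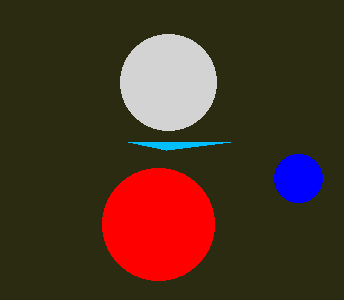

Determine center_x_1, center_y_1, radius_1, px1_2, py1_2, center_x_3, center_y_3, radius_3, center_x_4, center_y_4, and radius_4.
center_x_1 = 158
center_y_1 = 224
radius_1 = 56
px1_2 = 230
py1_2 = 142
center_x_3 = 168
center_y_3 = 82
radius_3 = 48
center_x_4 = 298
center_y_4 = 178
radius_4 = 24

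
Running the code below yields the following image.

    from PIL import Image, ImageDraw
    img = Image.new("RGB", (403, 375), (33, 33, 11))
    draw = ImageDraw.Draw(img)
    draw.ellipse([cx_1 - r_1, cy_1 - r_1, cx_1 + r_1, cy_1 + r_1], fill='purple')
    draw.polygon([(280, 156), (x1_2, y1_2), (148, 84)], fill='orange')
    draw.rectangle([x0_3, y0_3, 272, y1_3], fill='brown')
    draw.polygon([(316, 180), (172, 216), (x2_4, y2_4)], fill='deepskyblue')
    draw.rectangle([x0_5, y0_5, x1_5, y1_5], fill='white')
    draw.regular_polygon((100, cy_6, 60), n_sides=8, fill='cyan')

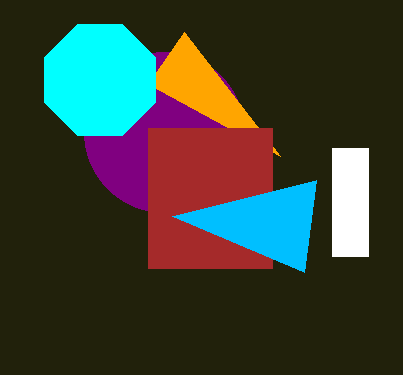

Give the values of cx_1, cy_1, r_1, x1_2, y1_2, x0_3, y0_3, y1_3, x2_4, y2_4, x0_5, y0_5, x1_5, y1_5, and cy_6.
cx_1 = 164; cy_1 = 132; r_1 = 80; x1_2 = 184; y1_2 = 32; x0_3 = 148; y0_3 = 128; y1_3 = 268; x2_4 = 304; y2_4 = 272; x0_5 = 332; y0_5 = 148; x1_5 = 368; y1_5 = 256; cy_6 = 80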